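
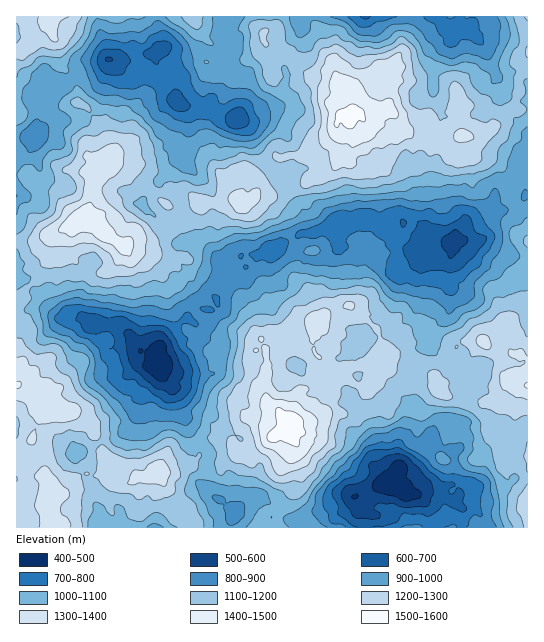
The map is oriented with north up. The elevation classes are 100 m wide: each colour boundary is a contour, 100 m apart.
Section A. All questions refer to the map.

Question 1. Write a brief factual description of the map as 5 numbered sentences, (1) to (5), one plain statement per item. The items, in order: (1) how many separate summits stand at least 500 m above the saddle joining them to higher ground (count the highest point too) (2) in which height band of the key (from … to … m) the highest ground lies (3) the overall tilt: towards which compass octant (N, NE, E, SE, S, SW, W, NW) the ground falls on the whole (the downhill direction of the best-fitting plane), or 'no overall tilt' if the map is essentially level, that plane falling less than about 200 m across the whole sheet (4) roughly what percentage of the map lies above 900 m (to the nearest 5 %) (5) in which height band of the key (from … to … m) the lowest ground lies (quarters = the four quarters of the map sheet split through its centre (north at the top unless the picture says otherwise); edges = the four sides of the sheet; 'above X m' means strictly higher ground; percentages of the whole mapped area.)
(1) 1 summit rises at least 500 m above its surroundings.
(2) The highest ground lies in the 1500–1600 m band.
(3) No overall tilt - high and low ground are spread across the sheet.
(4) About 75 % of the map lies above 900 m.
(5) Between 400 and 500 m: that is the band holding the lowest ground.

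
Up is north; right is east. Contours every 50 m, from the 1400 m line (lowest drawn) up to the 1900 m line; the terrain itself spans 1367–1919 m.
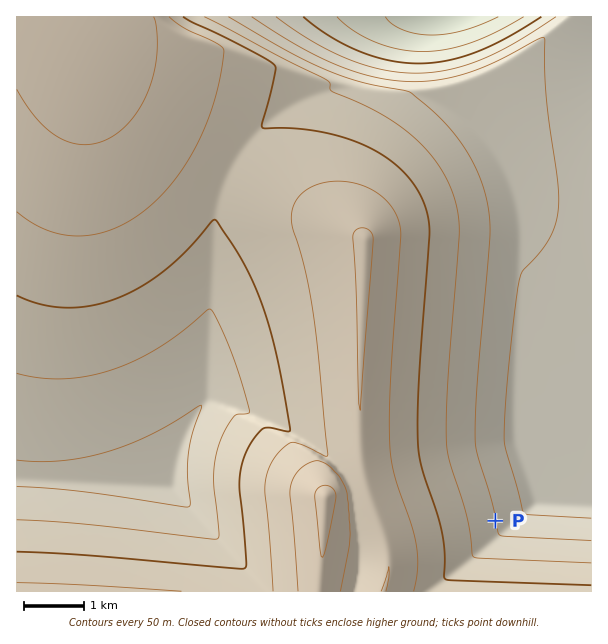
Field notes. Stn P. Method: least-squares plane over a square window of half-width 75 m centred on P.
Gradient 6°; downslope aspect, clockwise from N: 80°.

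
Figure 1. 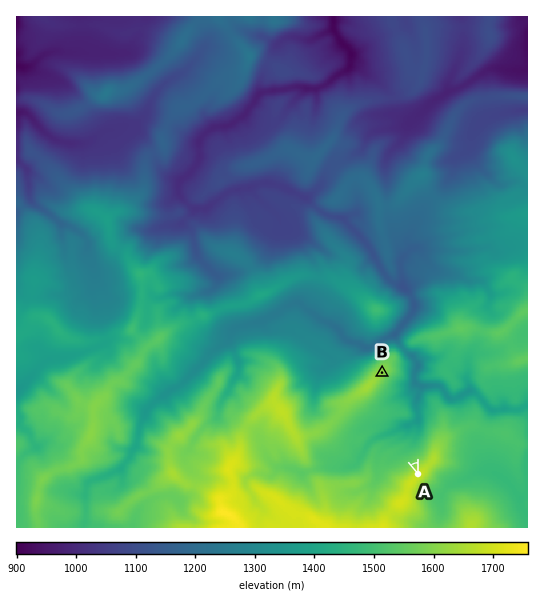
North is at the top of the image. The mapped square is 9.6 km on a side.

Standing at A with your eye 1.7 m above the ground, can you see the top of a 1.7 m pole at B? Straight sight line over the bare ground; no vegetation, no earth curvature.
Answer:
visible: true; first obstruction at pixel None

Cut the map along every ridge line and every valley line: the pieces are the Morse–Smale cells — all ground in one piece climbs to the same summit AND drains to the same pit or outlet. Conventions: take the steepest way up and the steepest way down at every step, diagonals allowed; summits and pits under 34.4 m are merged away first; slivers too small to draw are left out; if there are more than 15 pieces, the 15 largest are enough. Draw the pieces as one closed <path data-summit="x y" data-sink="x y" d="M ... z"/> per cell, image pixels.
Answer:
<path data-summit="223 513" data-sink="17 22" d="M229 339l-15 10-32 35-15 8-22 19-6 20-2 12-14 24-17 9-11 3-8 6-2 43 353 0 3-13 0-20 4-6 9-6 29-12 10 1 13 8 15 18 2 9 5 6-1-108-6 4-16-1-12 3-22-20-16 8-5 0-5-7-9 9 0 4 7 10 0 14 0-6-4-3-13-5-7 0-2 6-43 18-20 26-32 2-21 6-6-4-21-4-7-8-8-22-22-15-6-9-10-6 0-4 18-30 0-9z"/><path data-summit="223 513" data-sink="17 22" d="M133 16l-117 1 0 82 19 1 23 13 10 1-3 29-10 20-1 10-28-28-10 1 0 141 10 9 40-1 23-15 5-9 1 8-3 11 8 24 3 16 4 9 8-2 7 3 8 0 6-5-4-6 9-23 2-25-2-6-9-9-5-12-15-11-4-25 9-6 9-1 15-17 3-5 1-28 8-8-6-12-16-14-9 0-4 2-16 3-21-31-12-14-24-14-20-6 6-2 12-10 11-4 72 2 5-4 8-16-2-11z"/><path data-summit="223 513" data-sink="351 54" d="M153 153l-8 8-1 28-3 5-15 17-9 1-9 6 4 25 15 11 5 12 9 9 2 6-2 25-9 23 5 6 10-14 1-18 6-6 9 0 10-4 18 3 1 17 5 6 29-12 19-3 49-27 9-2 16 2-3-14-16-24-9-8-6-2-4-3-4-11-27-27-17 3-6-14-12-12-14-6-2-3-2 7-8 12-8 5-8-1-13-10z"/><path data-summit="91 434" data-sink="17 22" d="M195 320l-18 5-30 22-10-12-7 5-19-3 9 6 5 7 4 11 6 4-16 16-5 2-6 6-1 5-11 9-2 5-13-5-4 12-10 1-21-11-11 6-8 0-7 4 0 4-4 6 1 103 67-1 3-42 8-6 11-3 17-9 14-24 2-12 6-20 22-19 15-8 30-33 13-8 6-8-1-2-9 4-10-1-6-3z"/><path data-summit="519 361" data-sink="17 22" d="M527 241l-10 2-19 9-11-5-20 4-41 0-13-3-12 11-1 6 3 21 8 8 4 9-2 8-18 23 8 15 10-8 10-4 15-1 21-8 4 3-2 11-16 27 8 12 0 5-8 7 5 6 5 0 16-8 22 20 12-3 16 1 7-4z"/><path data-summit="281 410" data-sink="17 22" d="M277 313l-15 8-24 6-7 6-2 9 10 20 0 9-18 30 0 4 10 6 6 9 22 15 8 22 10 10 8 0 20 6 17-6 32-2 13-19 7-7 9-4-6-7-23 3-21-18-14-1-4-3-2-10 6-24 13-17-18-11-12-12-16-6-5-4z"/><path data-summit="315 158" data-sink="351 54" d="M351 65l-24 19-11 6 1 12-1 7-3 3-14-1-5-11-13 18-8 6-14-3-13-8-16 12-13 2-12 6-6 9 1 16 15 7 12 12 6 14 36-8 10 2 23 12 5 0 13-11 8-17 8-6-1-9-10-7 8-9 8-21 17-13 20-5 14-1-10-14-23-16z"/><path data-summit="106 93" data-sink="17 22" d="M59 51l-13 2-15 12-6 2 20 6 24 14 12 14 21 31 16-3 4-2 9 0 16 14 7 12 10-6-1-13 10-20 6-6 8-1 5-4-17-24-6 1-4 4-16-21-12-10-51 0z"/><path data-summit="223 513" data-sink="527 110" d="M521 96l-20 0-16 3 6 18-9 4-9 10-4 16-14 12-3 15-19 23 16 14 6 2 26-1 6 5 26 0 15-3 0-116z"/><path data-summit="250 57" data-sink="17 22" d="M234 16l-100 0 3 6 2 11-12 20 15 3 23 28 4-4 6-1 18 25 28-24 8-3 10 2 6-9 4-15-30-37 10 1z"/><path data-summit="377 310" data-sink="351 54" d="M269 183l-15 2-3 4 26 26 4 11 4 3 6 2 9 8 16 24 3 14 11 0 8 4 35 27 5 1 13-28-11-14-13-24-24-24-14-3-15-9-7-8-28-14z"/><path data-summit="250 57" data-sink="351 54" d="M333 16l-59 0-1 4-12 0-11-4-29 3 12 19 14 13 2 7-4 12-6 9-10-2-8 3-28 25 20 23 17-3 17-12 14-20 0-14 16-34 12-8 22 3 20-9 2-2z"/><path data-summit="223 513" data-sink="351 54" d="M333 29l-22 11-22-3-8 4-6 8-12 26-3 8 1 10-12 14-2 7 12 7 14 3 8-6 13-18 5 11 14 1 3-3 1-7-1-12 30-19 5-6 0-14-12-12z"/><path data-summit="423 71" data-sink="351 54" d="M422 16l-88 0-1 14 6 9 12 12 0 14 24 14 18 18 2 0 18-6 6-6 4-10 4-17 0-20z"/><path data-summit="367 387" data-sink="17 22" d="M394 335l-24 13-21-7-6-4-13 8-6 8 8 6-13 16-6 24 2 10 4 3 14 1 21 18 23-3 5 7 8-2 27-12 2-2-1-4-5 1-7-3-31-2-8-8-4-6 0-6 26-30 14-11z"/>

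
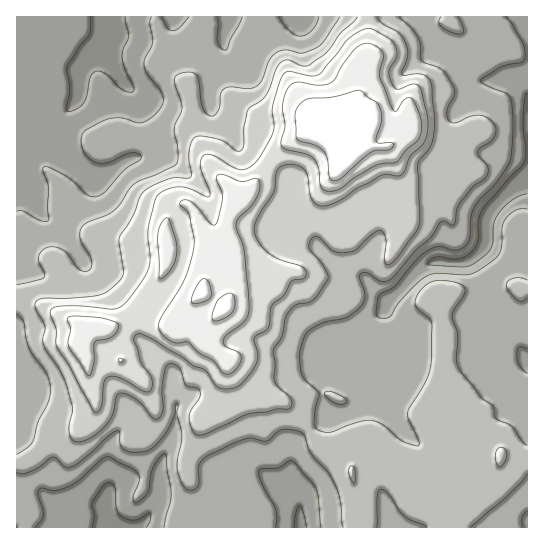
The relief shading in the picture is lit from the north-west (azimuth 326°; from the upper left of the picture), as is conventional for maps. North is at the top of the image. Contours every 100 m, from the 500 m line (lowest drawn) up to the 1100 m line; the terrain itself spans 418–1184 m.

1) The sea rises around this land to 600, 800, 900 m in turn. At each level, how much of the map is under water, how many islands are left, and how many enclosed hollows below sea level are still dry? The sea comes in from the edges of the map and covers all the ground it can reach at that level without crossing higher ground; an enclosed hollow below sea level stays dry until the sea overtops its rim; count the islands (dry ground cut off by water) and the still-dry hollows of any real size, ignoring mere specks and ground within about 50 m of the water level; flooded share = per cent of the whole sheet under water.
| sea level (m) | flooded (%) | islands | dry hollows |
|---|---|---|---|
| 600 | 16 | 0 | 0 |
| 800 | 69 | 0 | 0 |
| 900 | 82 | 1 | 0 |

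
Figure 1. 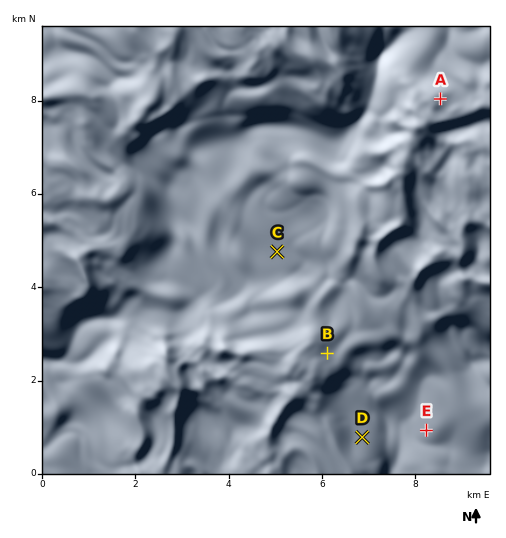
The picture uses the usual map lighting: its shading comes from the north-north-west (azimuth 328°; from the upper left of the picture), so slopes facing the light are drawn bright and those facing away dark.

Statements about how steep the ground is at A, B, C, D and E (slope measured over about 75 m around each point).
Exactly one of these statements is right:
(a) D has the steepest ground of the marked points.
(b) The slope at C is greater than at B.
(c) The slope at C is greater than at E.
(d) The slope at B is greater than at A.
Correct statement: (d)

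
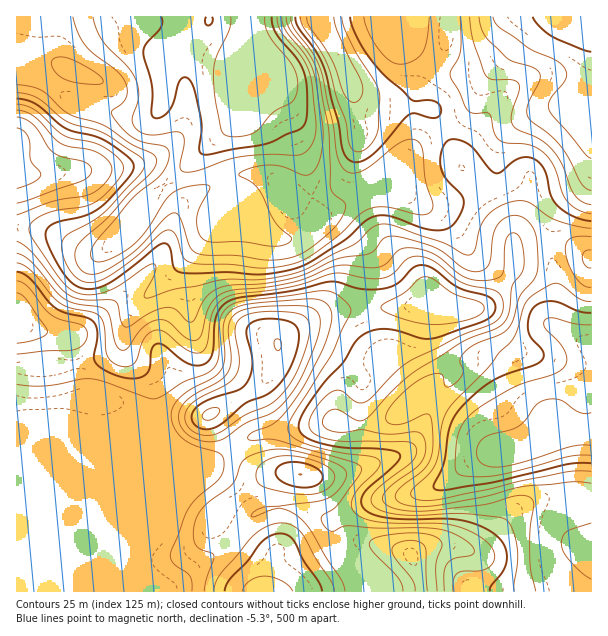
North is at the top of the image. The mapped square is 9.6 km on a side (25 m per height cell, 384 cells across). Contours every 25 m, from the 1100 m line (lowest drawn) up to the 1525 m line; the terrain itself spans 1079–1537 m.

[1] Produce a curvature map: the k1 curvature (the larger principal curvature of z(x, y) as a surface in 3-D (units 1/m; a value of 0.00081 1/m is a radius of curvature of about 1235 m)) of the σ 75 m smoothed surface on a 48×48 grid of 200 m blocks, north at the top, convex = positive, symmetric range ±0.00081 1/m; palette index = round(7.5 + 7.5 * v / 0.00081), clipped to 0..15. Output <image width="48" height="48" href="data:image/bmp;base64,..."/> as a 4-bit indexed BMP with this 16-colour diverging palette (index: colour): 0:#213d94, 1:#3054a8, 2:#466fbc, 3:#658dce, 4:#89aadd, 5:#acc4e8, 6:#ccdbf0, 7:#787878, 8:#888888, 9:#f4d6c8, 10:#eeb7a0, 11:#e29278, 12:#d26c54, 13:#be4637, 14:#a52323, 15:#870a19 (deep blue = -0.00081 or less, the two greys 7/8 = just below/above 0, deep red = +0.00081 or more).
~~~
<image width="48" height="48" href="data:image/bmp;base64,Qk32BAAAAAAAAHYAAAAoAAAAMAAAADAAAAABAAQAAAAAAIAEAAATCwAAEwsAABAAAAAAAAAAlD0hAKhUMAC8b0YAzo1lAN2qiQDoxKwA8NvMAHh4eACIiIgAyNb0AKC37gB4kuIAVGzSADdGvgAjI6UAGQqHAIiIiHeId3doqqqqmaq6h3We2GaJiIiIiIiIh3iIiId4mZmYiamIh3e+yGeamYeIh4iIiIiImZmIiIqpmqh3iJrNqIm8uYd3d3iIiIiIiZqpiHm6q5eIm93cy83cqYd3d4d4iIiHd4mrqImsuoiKzv///+yqqYd3d4iHiIh3d3ibuYiauod7zMzM3sqZmod3eHd3eIiHd3iay4eJmYebqYh3iruqu5h3eIeIiIiId4iZrLl3iImqh3dmZ4mr3cuZiIiHh4iIh4iIiruqqry5h3d3d4iJve7cu4iHiHiId4iHeJq9///+3KiImIiHeKvMy4iIeIeHh4h2aJrO//////7LuYd3d3iJmYiIh4iHd4iHmqqry6mqvf/+uYd2d3eImXiHeIh3eImruoeKqXZniIreyHd3eId4iXiHeIiIeIvuyXaKqGVniXaN2WZ4iId3iIiHeIiIiK3//aeKqGVoqnV523Z4mYh3iaqqqqu6maze/+yqmHZou4d4rJd4iHd4iaqqqrvLqYmpzu3MqIiJq6h3i8h3iHd3iYd4iaqZmImXe7vNuYiJmruHeMyYd3eIiHd3iahnmaqWabqs2oiJmKu4eJu6mZmqmId3iqhnm8uXabqb24iIh3m7mIiImru6mJmZq7l4rcl3isqay5iHd3eKuYd3iaqYd7zd7cmIrbdnm8u7vLmHd3d4q6h5q5d4h7vM3ut3nMhove7tzcuZmZmZm93d23Voibu6qt6nibmJz+7t3dy6u8zLq9//2WVnmsuph57peJmazcqrvN26q7u7vO7u64eIm9uXZWnvqImqu6h3is3KmYiazbiL3KqZm9qHVFeu+5mZmYdnZpzah3ec23VovKqYnMqIZWd5/7mHeId3ZmnLl2e9yXZnrKiIrMqIh3Z2n/l2eIh3ZmirqHrLqod3raiJvKmImYd3fPt2eIh3d3eJqry4iZiJvKmby5h3ipiHef13d4iImYd3m8uHeIiJvKmruZh3iqmHeM2Hd3eIqYd4mqmHd3iJqqiahpmIibqHeKy4h3d4uZiJmZh4h4iIiZmZdbu6qryoeJm7mHeKuZmZiId4iImYeJqpZqq8u7zcuZmLypm8uZmrqHd4mZqYeJu5d4mru83v/ah4rMzLmIi9yYd3iaqYmayph5qqq8zM3tl3iJmZh4iu6odnmqmImruph6u6qqqHecyYiHeIh3id7KmImpiIiaqYh8y6iJmGVou4h3Z4h3ee26qYmpiZiIiIh8uXZ4mYZnm5h3eIh3i+yYmZmpeKmHd3d7uXZ4mqh3mpd3eId4nfyYiZqYeKuXZnd6qYd4rLmHmpd3eId3nvyqmYmZd4u5d3iIiJm8zKmImpd3eHdmn/ypmYiIeIm8qZmHeKu7qZiIiZd3d3ZVv/uYeJmIiIiKu6mYmZqZiIh3iZh3d3dW7/l3Z4mqmYiIiZiJmImXeId3eKmHeIh7/8d3d3m7qYiHd4h4d5mHeIiIiKqYiau//4d3d3i8mHeId3d3d5mHeImZiJupmt///GZ3d3i8l2Z3d3dw=="/>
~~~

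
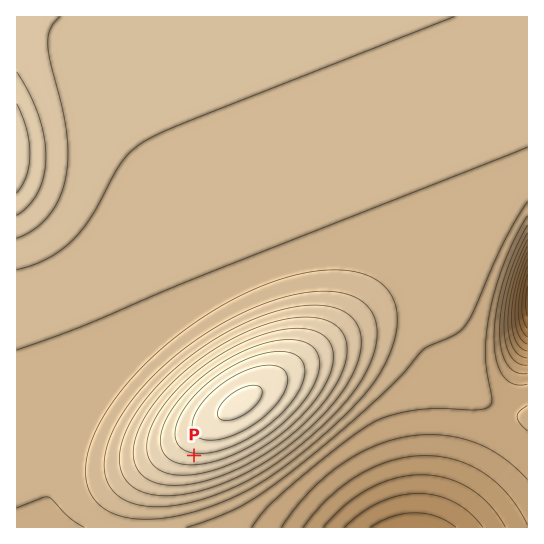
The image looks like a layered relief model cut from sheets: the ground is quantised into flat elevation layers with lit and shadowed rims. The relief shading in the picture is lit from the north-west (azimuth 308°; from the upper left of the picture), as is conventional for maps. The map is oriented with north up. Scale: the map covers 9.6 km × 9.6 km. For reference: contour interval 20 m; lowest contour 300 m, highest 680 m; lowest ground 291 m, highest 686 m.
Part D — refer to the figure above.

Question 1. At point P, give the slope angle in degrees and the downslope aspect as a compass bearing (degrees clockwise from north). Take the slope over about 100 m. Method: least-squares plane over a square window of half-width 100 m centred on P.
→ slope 5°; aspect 185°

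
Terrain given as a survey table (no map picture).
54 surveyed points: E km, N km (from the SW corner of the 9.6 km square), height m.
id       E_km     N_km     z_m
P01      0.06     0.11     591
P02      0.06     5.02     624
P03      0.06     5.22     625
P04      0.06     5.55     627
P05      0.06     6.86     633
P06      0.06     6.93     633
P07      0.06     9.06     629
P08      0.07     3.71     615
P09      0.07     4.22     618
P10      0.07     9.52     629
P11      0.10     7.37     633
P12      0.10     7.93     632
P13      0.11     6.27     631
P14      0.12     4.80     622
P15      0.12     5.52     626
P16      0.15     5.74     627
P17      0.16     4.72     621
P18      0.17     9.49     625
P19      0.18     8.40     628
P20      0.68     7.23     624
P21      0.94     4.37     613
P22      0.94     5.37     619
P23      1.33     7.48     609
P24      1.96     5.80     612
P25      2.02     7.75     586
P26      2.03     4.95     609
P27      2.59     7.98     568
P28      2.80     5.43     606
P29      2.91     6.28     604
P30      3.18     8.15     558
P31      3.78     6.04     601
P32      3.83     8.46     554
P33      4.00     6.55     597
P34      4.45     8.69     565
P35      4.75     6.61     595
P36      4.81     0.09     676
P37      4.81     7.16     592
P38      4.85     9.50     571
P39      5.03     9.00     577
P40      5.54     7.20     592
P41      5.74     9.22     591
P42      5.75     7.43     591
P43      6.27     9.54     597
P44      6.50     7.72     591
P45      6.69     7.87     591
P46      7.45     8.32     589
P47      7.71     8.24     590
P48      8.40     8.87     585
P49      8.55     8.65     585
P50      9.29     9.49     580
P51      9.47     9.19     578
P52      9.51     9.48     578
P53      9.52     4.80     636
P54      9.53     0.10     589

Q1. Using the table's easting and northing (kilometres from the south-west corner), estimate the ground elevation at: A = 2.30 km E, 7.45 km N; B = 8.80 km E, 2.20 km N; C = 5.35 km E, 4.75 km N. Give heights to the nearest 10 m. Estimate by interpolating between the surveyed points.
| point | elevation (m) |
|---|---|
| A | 590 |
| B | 650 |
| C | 610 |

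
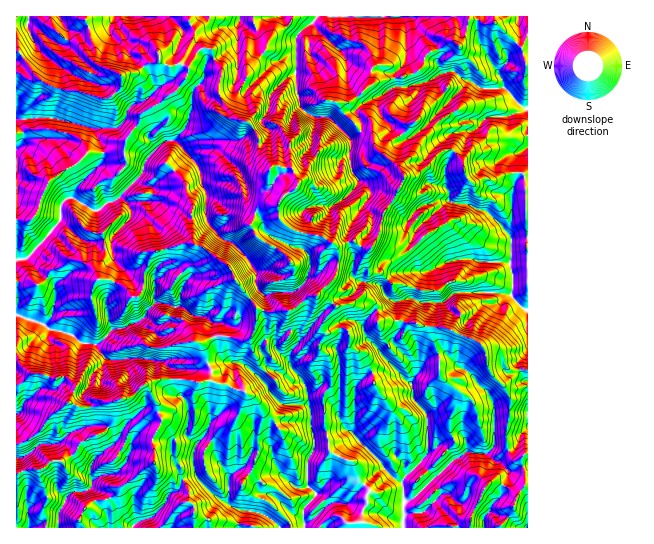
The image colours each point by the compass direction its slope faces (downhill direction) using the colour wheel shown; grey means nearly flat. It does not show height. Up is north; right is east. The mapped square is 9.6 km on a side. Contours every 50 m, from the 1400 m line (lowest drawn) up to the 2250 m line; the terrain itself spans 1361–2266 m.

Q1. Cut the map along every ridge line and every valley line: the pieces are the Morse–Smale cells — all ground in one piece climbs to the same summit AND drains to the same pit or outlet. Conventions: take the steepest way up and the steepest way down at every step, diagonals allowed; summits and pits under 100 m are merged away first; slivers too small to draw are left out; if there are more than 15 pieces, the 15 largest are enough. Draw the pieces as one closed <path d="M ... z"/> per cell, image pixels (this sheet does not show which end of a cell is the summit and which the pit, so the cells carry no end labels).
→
<path d="M214 59l-9 6-1 13-12 15-4 29-3 7-10 11-10 1-8 7-15-16-7-4-7 9-5 14-16 2-17-1-13 12-29 18-13 35-8 4-11 0 1 60 24 3 4-3 8-12 9-2 9-7 8 0 11 5 9 14 12 1 14 7 6 9 10 0 21 19 19 4 10 12 2 10 9 2 13-6-3-14-6-6-12-1-12-9-27-4-2-8 2-14 12-10 23-10 5-4 5-19 10-13 13 15 11 4 15 17 7 10 0 15 9 11-1 13 3 2 23-1 19-14 8-1 16-17 6-16 0-10-3-7-14-10-28-5-15-13-2-11 4-9 16-12-2-12-4-6-9 0-4-3-7 3-12-18 0-12-6-11-6-6-13-2-3-4-12-21 2-25z"/><path d="M354 241l-18 5 3 7-3 21-3 5-16 15 9 3 10 9-15 19 3 10-5 11 9 9 3 8 1 19-8 12 1 33 4 24 24 10 7 20 9 9-8 31-2 2-10 0-1 4 122 1 1-11 12-26 8-10 6 0 10 6 10 8 8-10 3 0 0-31-13 6-4-5-4-10 4-47-7-12 15 2 8-3 1-15-19-1-10-13-13-1-7-12-32-15-22-1-24-7-23 1-2-15-16-9 4-6 0-9 4-8-3-19 4-6z"/><path d="M469 16l-216 1 3 12 11 12 0 8-19 20-1 9-10 16-5 19 5 6 10 2 6 6 6 11 0 12 12 18 4-3 7 3 9 0 4 6 2 12-16 12-4 9 2 11 3 5 12 8 28 5 15 9 13-4 4 0 11 7 5 0 3-3 7-14 4-20 9-10 11-22 0-4-9-11-19-15-3-12-6-5-6-1-18-20-4-8 12-2 16-14 12-7 23-3 12-4 9-7 2-9 6-6 4 0 16-10 8 4 8-14z"/><path d="M319 295l-10 2-19 14-26 0 1 23 10 8-6-2-6 1-3 9 5 9 0 6 7 5-11 9-18-15-8-1 0 19-7 12-3 13-8 10-6 4-4 12-12 14-2 19 3 9-13 6 5 8 0 12 5 4 2 9 3 3 9 2 4 9 136 0 2-5 10 0 2-2 8-31-9-9-7-20-24-10-4-24-1-33 8-12-1-19-3-8-9-9 5-11-3-10 15-19-6-6z"/><path d="M451 149l-10 3-14 15-10 8-13 2-11 24-9 10-7 27-12 17 3 19-4 8 0 9-4 6 16 9 2 15 23-1 24 7 22 1 32 15 7 12 13 1 10 13 18 0 1-168-3-7-1-20-9-2-12 3-9 5-12-1-11 4-7-10-1-12z"/><path d="M494 16l-24 0-6 23-5 6-8-4-16 10-4 0-6 6-2 9-9 7-12 4-23 3-12 7-16 14-12 2 4 8 18 20 6 1 6 5 3 12 19 15 10 12 12-1 10-8 14-15 10-3 12 12 1 12 7 10 11-4 12 1 9-5 12-3 8 1 4 27 1-135-3-3-4-15-26-25z"/><path d="M79 260l-8 0-9 7-9 2-8 12-4 3-25-2 1 81 13 10 15 2 8 4 9-2 1-10-4-20-11-9 1-8 2-1 18 4 12 10 14 1 6 10 8 6 37-1 17 2 4 6 12 2 22 0 7-4-5-20-10-4-2-10-10-12-19-4-21-19-10 0-6-9-14-7-12-1-9-14z"/><path d="M19 72l-3 1 0 146 11 2 8-4 6-20 10-18 26-15 13-12 17 1 16-2 2-9 10-15-5-4-7-2-6 7-28 0-10-4-26-5-1-13-4 1 0-8 4-2 3-10-17-8-9 0z"/><path d="M210 225l-10 13-5 19-5 4-23 10-12 10-2 17 2 5 27 4 12 9 12 1 6 6 2 13 13 0 20 4 5-3 4-11 0-17 7 2 2-4 0-10-9-11 0-15-7-10-15-17-11-4z"/><path d="M51 329l-2 1-1 8 11 9 4 30 6 2 7 7-7 16 9 5 15 0 8-4 9 0 20-6 15-13 12-4 20-1 24 4 10-5 1-7-3-6-8 4-22 0-12-2-4-6-17-2-37 1-8-6-6-10-14-1-12-10z"/><path d="M159 60l-14 5-11 8-11 2-3 14-14 10-27-8-24-3-3 9-4 2 0 8 4-1 0 12 37 10 28 0 6-7 4 0 8 7 7-15 35-22 10-14 1-10-2-2-19 0z"/><path d="M107 428l-5 5-20 8-11 15-9 5-12 0-4 6-7 3 8 25 0 6-4 8 4 10-1 9 37 0-3-10 4-8 10-9 14-3-3-5-14-5 1-6 7-6 18-3 10-11 4-12-12-7-5 1 1-7z"/><path d="M230 361l-12 0-8 3-1 3 3 4-1 7-5 3-8 2-7-3-28-1-19 6 5 4 8 14 2 11 2 4-1 7 9 5 7 12 0 17 4 7 0 9 3 5 13-5-3-9 2-19 12-14 4-12 6-4 8-10 3-13 7-12 0-19z"/><path d="M169 16l-54 0-5 7-20 4 1 12 5 14-1 9 27 14 12-3 11-8 14-5 8 5 12-1 5-5 9-18 2-11-4-5-9 4z"/><path d="M163 425l-4 2-7 14 3 9-2 13-31 22-6 9-8 5 1 7-2 9 3 13 23 0 4-5 13-4 15-16 3-6 11-7 4-11-3-4 0-9-4-7 0-17-7-12z"/>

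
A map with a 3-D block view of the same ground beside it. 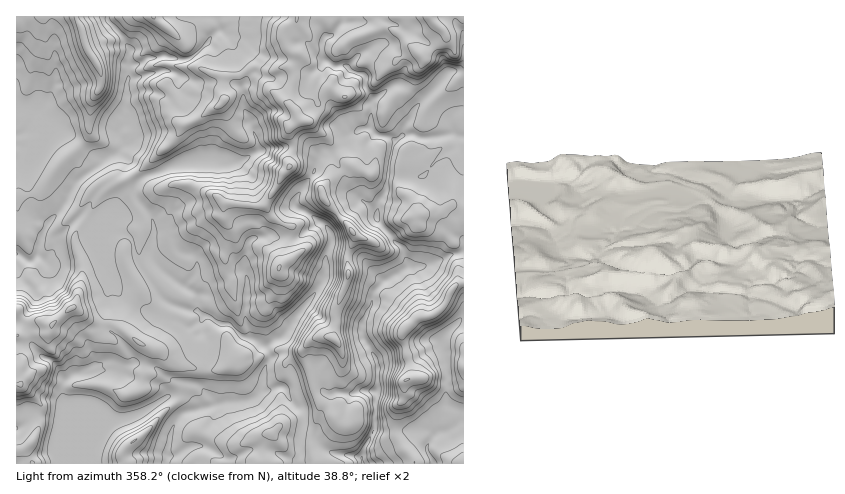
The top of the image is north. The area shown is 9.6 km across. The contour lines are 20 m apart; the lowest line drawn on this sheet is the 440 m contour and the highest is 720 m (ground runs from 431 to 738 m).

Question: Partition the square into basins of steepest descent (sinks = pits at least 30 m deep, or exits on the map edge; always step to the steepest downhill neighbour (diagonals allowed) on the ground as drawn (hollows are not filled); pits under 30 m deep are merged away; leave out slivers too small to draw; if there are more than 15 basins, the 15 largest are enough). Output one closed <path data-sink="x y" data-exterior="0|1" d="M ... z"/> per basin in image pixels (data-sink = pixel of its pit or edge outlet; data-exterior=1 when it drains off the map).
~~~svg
<path data-sink="167 456" data-exterior="0" d="M463 16l-309 1 32 28 9 0 9 9-1 16 21 7 0 24-4 5-21 13-16 5-4 9-13 15-23 21-17 11 3 15 14 22 1 8-3 6-1 10-3 3-10 2-4 6 3 12 11 22 0 6-13 28-1 9-11-5-17-1-20-15-7 2-16 15-13-5-14 2-9-9 1 151 297 0-2-29 5-11 3-20-6-14-4-21-7-15 0-5 8-9 7-3 15 0 4-30 11-31-1-19 7-18 0-6 3 3 15 5 21 13 10 10 6 10 12 33 0 9-14 10-5 8 10 44 13 0 12-5 27-5z"/><path data-sink="17 255" data-exterior="1" d="M153 16l-33 0-18 15-15 5-5-1-6-19-60 1 0 295 9 10 14-2 13 5 16-15 7-2 20 15 17 1 11 5 1-9 13-28 0-6-11-22-3-12 4-6 10-2 3-3 1-10 3-6-1-8-14-22-3-15 17-11 23-21 13-15 4-9 16-5 21-13 4-5 0-24-21-7 1-16-9-9-9 0z"/><path data-sink="363 463" data-exterior="1" d="M355 234l-8 23 0 24-10 26-4 30-15 0-7 3-8 9 0 5 7 15 4 21 6 14-3 20-5 11 3 28 99 1 0-4-12-13-7-13 0-14 3-14 6-10 0-14 8-4-10-44 5-8 14-10-1-14-17-38-13-12-18-11z"/><path data-sink="433 463" data-exterior="1" d="M463 368l-26 5-12 5-16 1-5 3 0 14-6 10-3 28 21 30 48-1z"/>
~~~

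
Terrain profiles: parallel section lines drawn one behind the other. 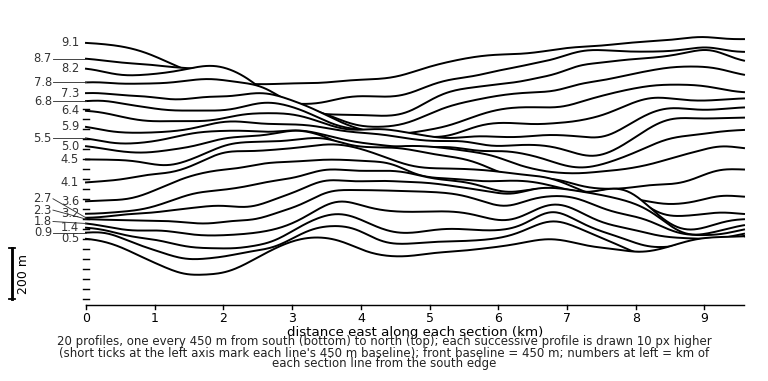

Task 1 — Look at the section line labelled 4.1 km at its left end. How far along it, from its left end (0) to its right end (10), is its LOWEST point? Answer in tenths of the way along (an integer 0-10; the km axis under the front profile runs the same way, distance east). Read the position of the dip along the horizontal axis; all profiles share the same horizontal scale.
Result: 9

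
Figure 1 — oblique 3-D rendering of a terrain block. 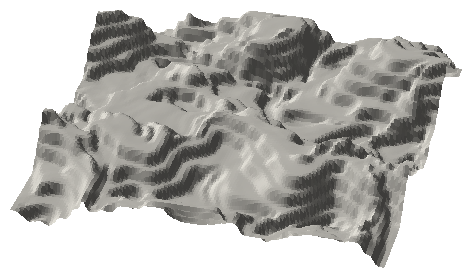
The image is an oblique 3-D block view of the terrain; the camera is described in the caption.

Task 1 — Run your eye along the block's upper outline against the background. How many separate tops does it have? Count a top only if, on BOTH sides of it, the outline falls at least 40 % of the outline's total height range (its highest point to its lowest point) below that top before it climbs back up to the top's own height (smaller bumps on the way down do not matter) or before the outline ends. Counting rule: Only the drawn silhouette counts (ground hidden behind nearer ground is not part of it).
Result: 0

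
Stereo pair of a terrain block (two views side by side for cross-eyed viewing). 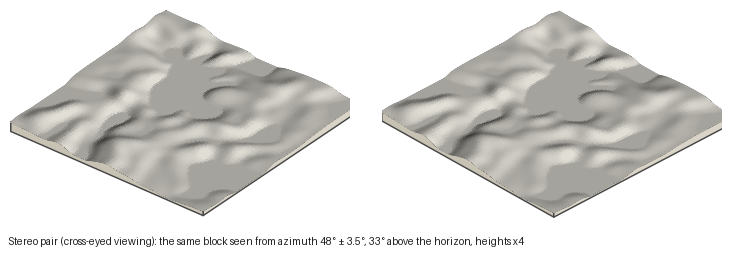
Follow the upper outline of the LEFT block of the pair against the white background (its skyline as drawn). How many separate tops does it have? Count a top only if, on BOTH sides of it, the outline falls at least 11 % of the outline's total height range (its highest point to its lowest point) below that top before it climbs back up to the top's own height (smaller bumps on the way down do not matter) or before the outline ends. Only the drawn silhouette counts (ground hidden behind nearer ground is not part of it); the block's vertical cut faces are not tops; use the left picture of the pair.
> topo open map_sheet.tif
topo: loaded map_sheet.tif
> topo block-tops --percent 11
1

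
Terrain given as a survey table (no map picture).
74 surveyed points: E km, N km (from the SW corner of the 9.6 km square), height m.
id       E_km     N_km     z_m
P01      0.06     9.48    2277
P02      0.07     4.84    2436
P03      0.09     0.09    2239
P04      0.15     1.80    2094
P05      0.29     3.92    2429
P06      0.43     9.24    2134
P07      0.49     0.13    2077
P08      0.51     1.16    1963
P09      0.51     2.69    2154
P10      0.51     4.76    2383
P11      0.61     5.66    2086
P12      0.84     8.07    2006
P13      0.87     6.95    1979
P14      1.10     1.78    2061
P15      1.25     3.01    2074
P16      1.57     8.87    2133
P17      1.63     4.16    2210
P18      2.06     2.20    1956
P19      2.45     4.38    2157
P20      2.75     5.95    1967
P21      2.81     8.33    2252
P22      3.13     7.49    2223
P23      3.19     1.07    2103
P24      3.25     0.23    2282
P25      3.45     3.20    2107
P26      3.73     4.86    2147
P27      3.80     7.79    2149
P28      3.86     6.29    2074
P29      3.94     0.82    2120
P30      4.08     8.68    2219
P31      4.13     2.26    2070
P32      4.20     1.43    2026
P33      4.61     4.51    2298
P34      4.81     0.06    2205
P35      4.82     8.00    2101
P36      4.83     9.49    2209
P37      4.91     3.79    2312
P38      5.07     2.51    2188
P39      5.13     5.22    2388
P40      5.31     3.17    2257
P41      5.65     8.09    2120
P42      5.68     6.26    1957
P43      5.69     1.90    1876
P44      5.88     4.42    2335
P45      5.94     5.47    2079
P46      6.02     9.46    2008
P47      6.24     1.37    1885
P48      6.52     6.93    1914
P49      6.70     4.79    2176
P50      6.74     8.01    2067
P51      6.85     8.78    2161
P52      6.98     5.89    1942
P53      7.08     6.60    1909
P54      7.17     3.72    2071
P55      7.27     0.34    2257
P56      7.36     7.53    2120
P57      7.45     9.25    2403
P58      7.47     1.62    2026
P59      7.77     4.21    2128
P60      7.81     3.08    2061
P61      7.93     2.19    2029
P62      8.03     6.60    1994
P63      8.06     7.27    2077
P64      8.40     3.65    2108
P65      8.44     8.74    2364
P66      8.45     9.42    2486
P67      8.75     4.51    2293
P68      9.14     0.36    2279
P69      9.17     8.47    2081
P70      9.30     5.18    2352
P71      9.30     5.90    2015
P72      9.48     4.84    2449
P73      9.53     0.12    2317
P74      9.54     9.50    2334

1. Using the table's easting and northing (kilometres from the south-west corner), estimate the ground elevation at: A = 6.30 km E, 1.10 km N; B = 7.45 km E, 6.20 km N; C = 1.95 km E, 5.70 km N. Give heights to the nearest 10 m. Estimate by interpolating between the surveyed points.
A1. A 1950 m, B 2010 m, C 2000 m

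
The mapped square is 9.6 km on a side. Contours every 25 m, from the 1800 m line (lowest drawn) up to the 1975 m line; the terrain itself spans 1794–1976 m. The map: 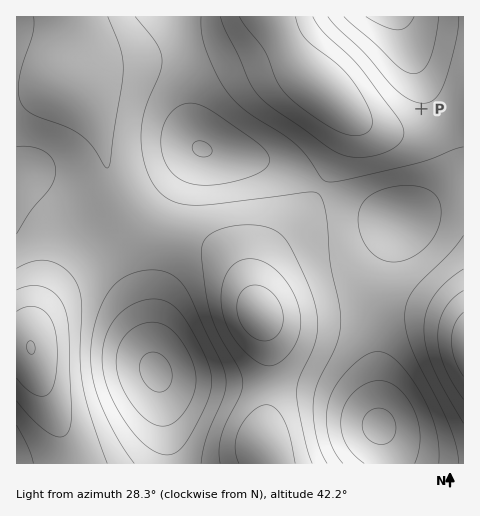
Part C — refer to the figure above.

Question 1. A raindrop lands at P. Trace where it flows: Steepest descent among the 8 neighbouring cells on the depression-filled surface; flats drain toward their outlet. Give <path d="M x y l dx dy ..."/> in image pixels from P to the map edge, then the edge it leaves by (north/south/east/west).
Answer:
<path d="M421 109l0-29-12-39-10-20-1-4"/>
exit: north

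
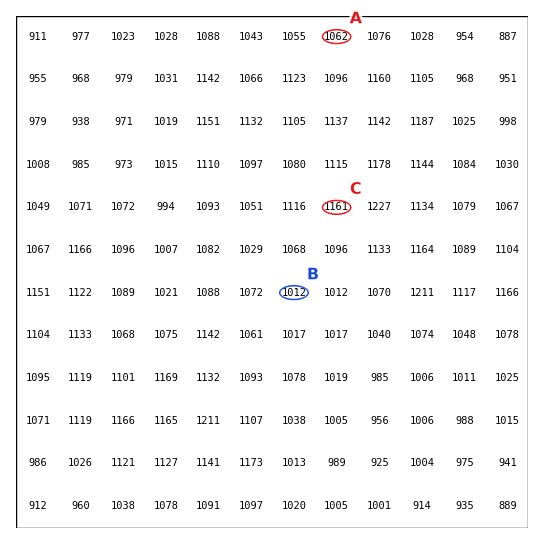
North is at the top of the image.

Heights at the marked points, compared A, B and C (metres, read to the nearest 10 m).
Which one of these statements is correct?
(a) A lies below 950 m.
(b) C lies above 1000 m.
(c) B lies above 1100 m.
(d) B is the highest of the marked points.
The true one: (b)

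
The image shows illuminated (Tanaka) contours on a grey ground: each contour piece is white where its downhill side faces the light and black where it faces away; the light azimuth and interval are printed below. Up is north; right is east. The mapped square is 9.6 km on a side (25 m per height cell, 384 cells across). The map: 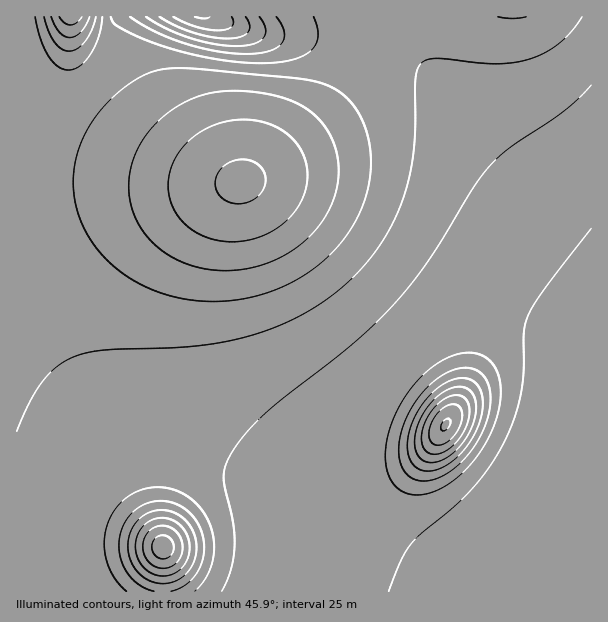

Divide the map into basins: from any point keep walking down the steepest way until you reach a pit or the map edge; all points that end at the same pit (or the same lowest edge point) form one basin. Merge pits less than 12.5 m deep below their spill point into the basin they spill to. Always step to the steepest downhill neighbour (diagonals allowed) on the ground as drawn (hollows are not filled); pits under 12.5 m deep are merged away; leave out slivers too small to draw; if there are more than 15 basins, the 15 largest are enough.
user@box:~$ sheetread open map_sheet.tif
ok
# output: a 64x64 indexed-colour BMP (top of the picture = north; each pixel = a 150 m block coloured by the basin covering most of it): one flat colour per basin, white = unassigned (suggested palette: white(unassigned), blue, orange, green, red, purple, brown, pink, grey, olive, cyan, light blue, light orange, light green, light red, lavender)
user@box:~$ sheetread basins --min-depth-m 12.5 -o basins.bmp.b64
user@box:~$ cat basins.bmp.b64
<image width="64" height="64" href="data:image/bmp;base64,Qk12CAAAAAAAAHYAAAAoAAAAQAAAAEAAAAABAAQAAAAAAAAIAAATCwAAEwsAABAAAAAAAAAA////ALR3HwAOf/8ALKAsACgn1gC9Z5QAS1aMAMJ34wB/f38AIr28AM++FwDox64AeLv/AIrfmACWmP8A1bDFABERERERERERERERERERERERERERERERERERERERERERERERERERERERERERERERERERERERERERERERERERERERERERERERERERERERERERERERERERERERERERERERERERERERERERERERERERERERERERERERERERERERERERERERERERERERERERERERERERERERERERERERERERERERERERERERERERERERERERERERERERERERERERERERERERERERERERERERERERERERERERERERERERERERERERERERERERERERERERERERERERERERERERERERERERERERERERERERERERERERERERERERERERERERERERERERERERERERERERERERERERERERERERERERERERERERERERERERERERERERERERERERERERERERERERERERERERERERERERERERERERERERERERERERERERERERERERERERERERERERERERERERERERERERERERERERERERERERERERERERERERERERERERERERERERERERERERERERERERERERERERERERERERERERERERERERERERERERERERERERERERERERERERERERERERERERERERERERERERERERERERERERERERERERERERERERERERERERERERERERERERERERERERERERERERERERERERERERERERERERERERERERERERERERERERERERERERERERERERERERERERERERERERERERERERERERERERERERERERERERERERERERERERERERERERERERERERERERERERERERERERERERERERERERERERERERERERERERERERERERERERERERERERERERERERERERERERERERERERERERERERERERERERERERERERERERERERERERERERERERERERERERERERERERERERERERERERERERERERERERERERERERERERERERERERERERERERERERERERERERERERERERERERERERERERERERERERERERERERERERERERERERERERERERERERERERERERERERERERERERERERERERERERERERERERERERERERERERERERERERERERERERERERERERERERERERERERERERERERERERERERERERERERERERERERERERERERERERERERERERERERERERERERERERERERERERERERERERERERERERERERERERERERERERERERERERERERERERERERERERERERERERERERERERERERERERERERERERERERERERERERERERERERERERERERERERERERERERERERERERERERERERERERERERERERERERERERERERERERERERERERERERERERERERERERERERERERERERERERERERERERERERERERERERERERERERERERERERERERERERERERERERERERERERERERERERERERERERERERERERERERERERERERERERERERERERERERERERERERERERERERERERERERERERERERERERERERERERERERERERERERERERERERERERERERERERERERERERERERERERERERERERERERERERERERERERERERERERERERERERERERERERERERERERERERERERERERERERERERERERERERERERERERERERERERERERERERERERERERERERERERERERERERERERERERERERERERERERERERERERERERERERERERERERERERERERERERERERERERERERERERERERERERERERERERERERERERERERERERERERERERERERERERESIiIiIiIhEREREREREREREREREREREREREREREREiIiIiIiIiIiIhERERERERERERERERERERERERERIiIiIiIiIiIiIiIiIRERERERERERERERERERERERIiIiIiIiIiIiIiIiIiIiEREREREREREREREREREREREiIiIiIiIiIiIiIiIiIiIhERERERERERERERERERERESIiIiIiIiIiIiIiIiIiIiIRERERERERERERERERERERIiIiIiIiIiIiIiIiIiIiIiEREREREREREREREREREREiIiIiIiIiIiIiIiIiIiIiIhERERERERERERERERERESIiIiIiIiIiIiIiIiIiIiIiERERERERERERERERERERIiIiIiIiIiIiIiIiIiIiIiIhEREREREREREREREREREiIiIiIiIiIiIiIiIiIiIiIiIRERERERERERERERERESIiIiIiIiIiIiIiIiIiIiIiIhERERERERERERERERERIiIiIiIiIiIiIiIiIiIiIiIiEREREREREREREREREREiIiIiIiIiIiIiIiIiIiIiIiIRERERERERERERERERESIiIiIiIiIiIiIiIiIiIiIiIhERERERERERERERERERIiIiIiIiIiIiIiIiIiIiIiIiEREREREREREREREREREiIiIiIiIiIiIiIiIiIiIiIiIRERERERERERERERERESIiIiIiIiIiIiIiIiIiIiIiIhERERERERERERERERER"/>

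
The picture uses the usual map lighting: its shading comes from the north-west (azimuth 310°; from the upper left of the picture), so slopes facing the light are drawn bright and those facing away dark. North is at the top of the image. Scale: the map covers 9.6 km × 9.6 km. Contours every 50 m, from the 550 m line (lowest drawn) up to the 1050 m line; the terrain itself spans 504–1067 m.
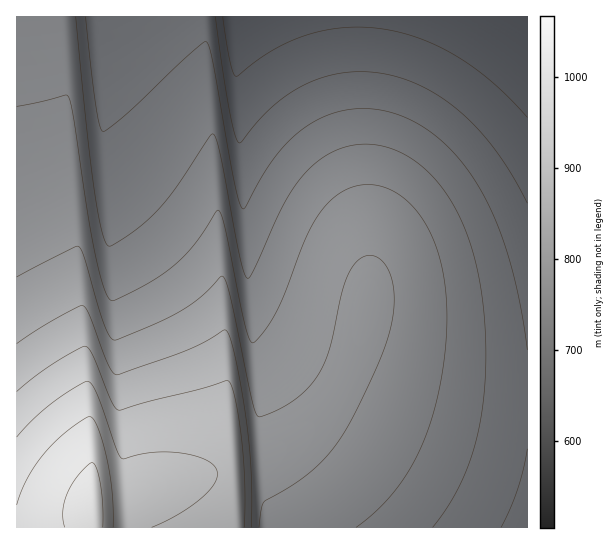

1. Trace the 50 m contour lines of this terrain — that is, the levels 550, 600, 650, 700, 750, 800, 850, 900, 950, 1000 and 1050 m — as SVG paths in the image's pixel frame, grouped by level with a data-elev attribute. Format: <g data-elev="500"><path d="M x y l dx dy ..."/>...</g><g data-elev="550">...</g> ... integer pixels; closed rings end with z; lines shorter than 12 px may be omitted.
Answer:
<g data-elev="550"><path d="M527 117l-33-34-36-26-37-18-19-6-20-4-20-2-19 1-18 2-19 5-33 15-18 12-17 14-3 0-5-14-7-45"/></g><g data-elev="600"><path d="M527 203l-14-26-15-23-16-20-16-17-19-15-20-13-20-9-20-6-21-2-20 0-20 4-19 7-17 10-17 13-34 37-4-7-5-22-15-97"/></g><g data-elev="650"><path d="M501 527l16-37 10-41"/><path d="M527 350l-6-39-7-36-10-32-11-28-12-25-14-21-17-20-17-15-26-16-26-8-27-1-27 6-22 13-22 19-17 23-23 39-4-6-4-16-21-119-7-25-2-1-9 7-66 62-27 21-2-3-4-18-11-94"/></g><g data-elev="700"><path d="M433 527l22-33 16-36 10-40 5-47-2-53-7-49-13-42-9-18-9-16-12-15-12-12-13-9-15-7-15-5-14-1-15 2-13 4-12 6-11 8-19 22-16 27-26 59-3 5-3 1-4-7-4-16-20-105-4-13-2-3-4 4-34 50-17 22-24 21-20 13-5 2-3-3-4-11-8-44-18-171"/></g><g data-elev="750"><path d="M356 527l17-13 13-13 13-16 11-16 10-19 8-20 12-47 7-52 0-25-2-23-4-21-6-19-8-17-10-15-19-17-11-6-10-3-11 0-11 1-10 4-10 7-12 11-10 16-10 21-26 65-12 21-12 12-3-3-4-11-21-103-4-13-3-3-24 35-21 21-32 21-26 13-5 0-7-14-9-36-20-130-5-23-4-2-48 11"/></g><g data-elev="800"><path d="M259 527l4-24 40-25 24-23 20-28 24-48 16-39 7-31 0-15-2-13-4-12-6-8-8-5-8 0-8 4-8 10-8 22-14 61-6 16-9 13-10 11-13 10-15 8-16 6-2-2-4-12-22-102-4-15-4-9-2 0-19 19-21 15-25 12-41 17-5-3-5-11-20-67-6-12-5 0-57 30"/></g><g data-elev="850"><path d="M251 527l0-53-4-49-12-67-5-21-4-7-3 0-17 11-20 10-69 24-4-3-4-6-19-50-7-10-4 0-24 13-38 25"/></g><g data-elev="900"><path d="M244 527l1-41-3-43-7-44-4-14-2-4-3 0-25 8-83 21-7-9-20-49-4-5-2-1-35 20-33 26"/></g><g data-elev="950"><path d="M152 527l31-16 24-18 7-8 3-8 0-7-4-5-15-8-25-5-24 1-27 6-5-9-20-57-6-9-4-3-16 9-21 15-17 15-16 17"/></g><g data-elev="1000"><path d="M113 527l-1-33-5-33-9-33-4-8-4-3-7 2-16 12-23 23-17 24-10 27"/></g><g data-elev="1050"><path d="M103 527l0-21-2-21-4-16-4-6-4 1-10 10-11 19-5 18 2 16"/></g>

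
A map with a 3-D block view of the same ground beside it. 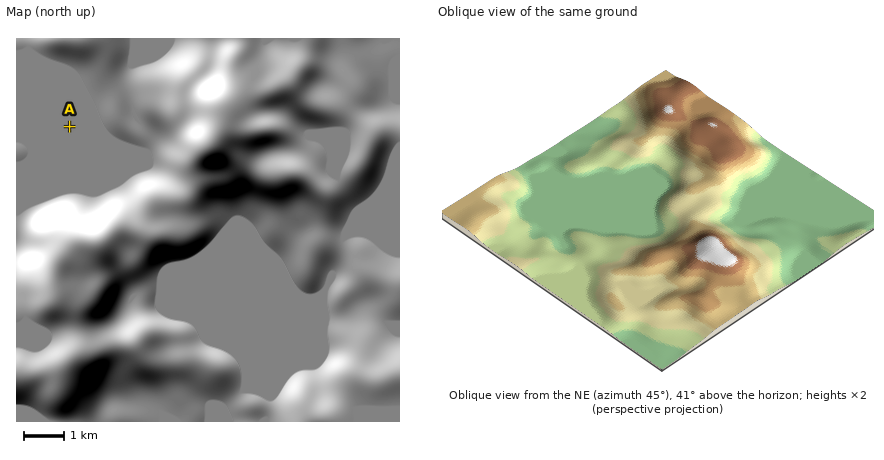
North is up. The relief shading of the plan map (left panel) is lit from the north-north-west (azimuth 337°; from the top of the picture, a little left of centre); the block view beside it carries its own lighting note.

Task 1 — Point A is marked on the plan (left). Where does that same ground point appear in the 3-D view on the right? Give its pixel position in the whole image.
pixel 804 205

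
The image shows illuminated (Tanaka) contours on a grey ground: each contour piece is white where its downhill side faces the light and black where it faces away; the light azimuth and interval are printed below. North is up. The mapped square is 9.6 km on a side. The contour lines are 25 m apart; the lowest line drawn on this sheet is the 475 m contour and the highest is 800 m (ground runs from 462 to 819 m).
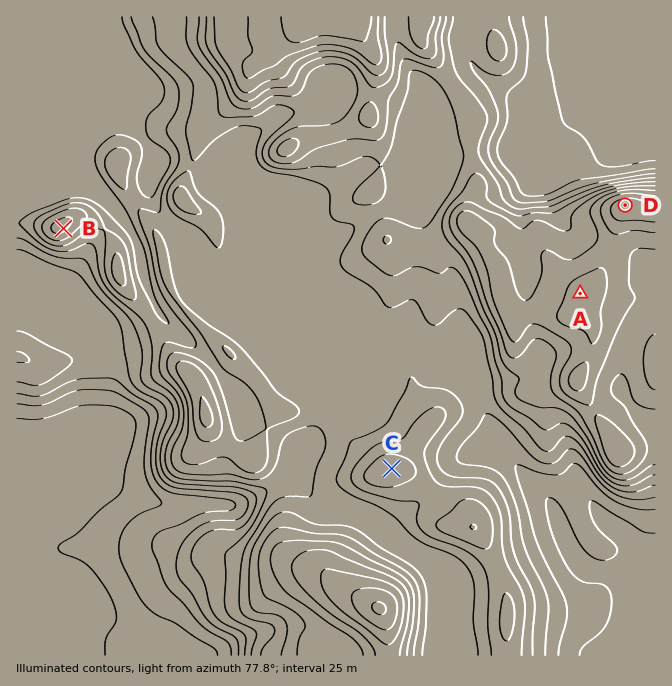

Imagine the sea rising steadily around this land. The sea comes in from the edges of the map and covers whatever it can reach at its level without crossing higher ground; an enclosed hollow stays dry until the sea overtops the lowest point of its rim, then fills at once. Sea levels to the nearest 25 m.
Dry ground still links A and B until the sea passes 600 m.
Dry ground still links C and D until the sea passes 650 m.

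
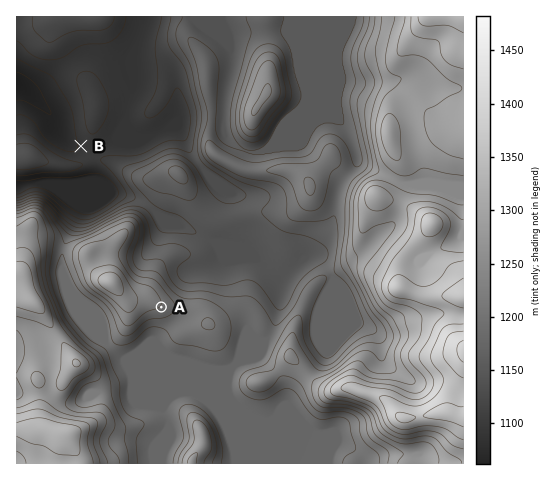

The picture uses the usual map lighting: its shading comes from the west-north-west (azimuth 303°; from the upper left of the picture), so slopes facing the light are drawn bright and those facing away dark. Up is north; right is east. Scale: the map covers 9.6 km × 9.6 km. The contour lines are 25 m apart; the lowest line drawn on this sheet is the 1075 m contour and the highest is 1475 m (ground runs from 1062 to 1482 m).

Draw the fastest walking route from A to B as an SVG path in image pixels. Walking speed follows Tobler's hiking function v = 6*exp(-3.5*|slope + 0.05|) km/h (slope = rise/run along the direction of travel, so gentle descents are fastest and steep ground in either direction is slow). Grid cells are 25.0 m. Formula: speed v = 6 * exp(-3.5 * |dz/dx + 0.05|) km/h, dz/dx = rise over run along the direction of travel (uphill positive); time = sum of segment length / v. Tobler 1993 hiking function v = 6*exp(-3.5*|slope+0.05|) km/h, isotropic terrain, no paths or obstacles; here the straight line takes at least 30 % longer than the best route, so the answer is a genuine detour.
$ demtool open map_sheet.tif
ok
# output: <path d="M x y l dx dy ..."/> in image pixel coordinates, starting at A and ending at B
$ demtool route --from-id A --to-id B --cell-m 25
<path d="M161 307l3-5 0-14-2-3-11-23 0-42-3-5-8-16-34-34-9-5-5-5-4-2-7-7"/>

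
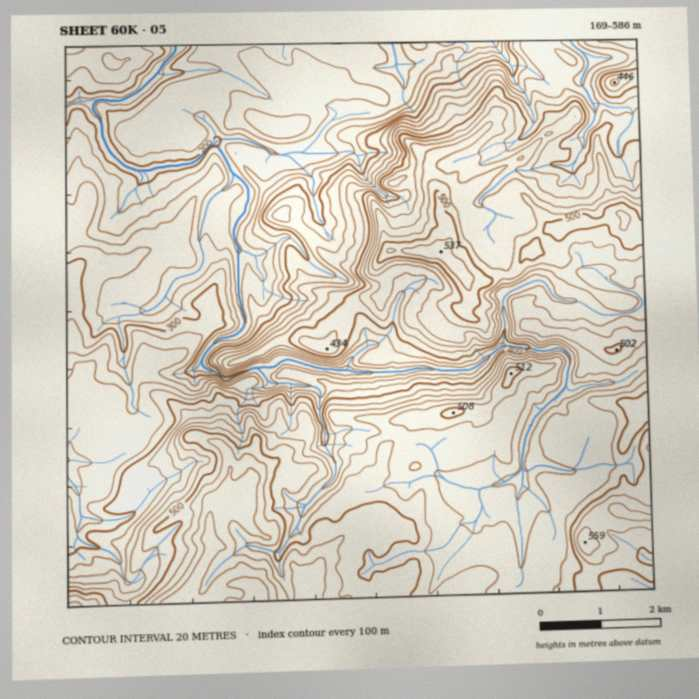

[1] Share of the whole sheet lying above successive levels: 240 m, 87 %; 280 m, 77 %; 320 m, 72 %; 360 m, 64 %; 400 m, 55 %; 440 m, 44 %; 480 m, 21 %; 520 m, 6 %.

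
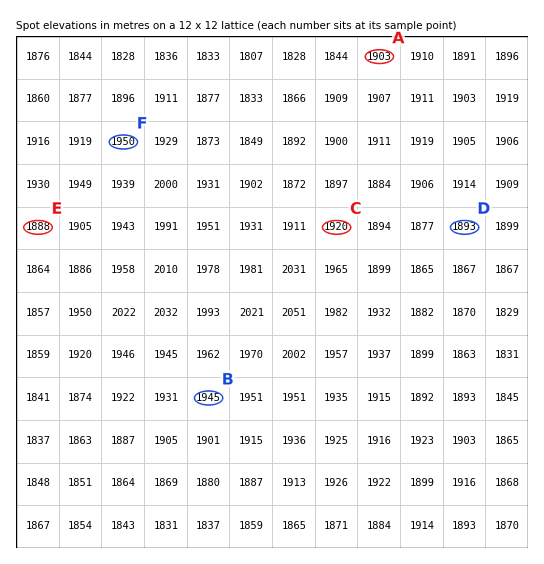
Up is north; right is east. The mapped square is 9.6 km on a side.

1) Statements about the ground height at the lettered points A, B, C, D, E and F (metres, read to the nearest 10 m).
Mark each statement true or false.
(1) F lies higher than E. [true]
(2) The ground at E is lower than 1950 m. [true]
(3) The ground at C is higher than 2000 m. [false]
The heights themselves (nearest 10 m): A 1900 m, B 1950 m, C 1920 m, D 1890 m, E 1890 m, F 1950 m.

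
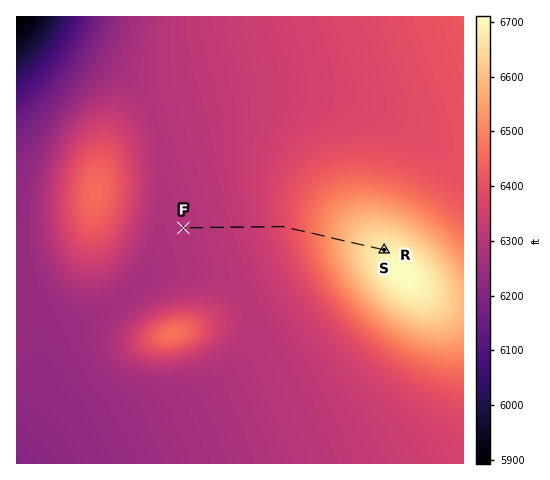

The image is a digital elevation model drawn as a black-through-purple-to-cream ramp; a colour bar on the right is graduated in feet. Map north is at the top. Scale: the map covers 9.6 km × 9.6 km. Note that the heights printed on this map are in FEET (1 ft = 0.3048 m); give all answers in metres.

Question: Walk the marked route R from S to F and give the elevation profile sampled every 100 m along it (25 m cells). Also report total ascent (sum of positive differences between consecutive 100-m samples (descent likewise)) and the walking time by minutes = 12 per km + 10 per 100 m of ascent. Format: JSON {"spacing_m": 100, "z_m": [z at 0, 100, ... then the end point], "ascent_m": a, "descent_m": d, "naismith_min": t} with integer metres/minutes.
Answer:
{"spacing_m": 100, "z_m": [2037, 2035, 2033, 2030, 2027, 2023, 2019, 2015, 2010, 2005, 2000, 1995, 1990, 1985, 1980, 1975, 1970, 1966, 1962, 1958, 1954, 1950, 1947, 1944, 1941, 1938, 1936, 1934, 1932, 1930, 1929, 1927, 1926, 1925, 1924, 1923, 1922, 1922, 1921, 1920, 1920, 1919, 1919, 1918, 1918], "ascent_m": 0, "descent_m": 119, "naismith_min": 52}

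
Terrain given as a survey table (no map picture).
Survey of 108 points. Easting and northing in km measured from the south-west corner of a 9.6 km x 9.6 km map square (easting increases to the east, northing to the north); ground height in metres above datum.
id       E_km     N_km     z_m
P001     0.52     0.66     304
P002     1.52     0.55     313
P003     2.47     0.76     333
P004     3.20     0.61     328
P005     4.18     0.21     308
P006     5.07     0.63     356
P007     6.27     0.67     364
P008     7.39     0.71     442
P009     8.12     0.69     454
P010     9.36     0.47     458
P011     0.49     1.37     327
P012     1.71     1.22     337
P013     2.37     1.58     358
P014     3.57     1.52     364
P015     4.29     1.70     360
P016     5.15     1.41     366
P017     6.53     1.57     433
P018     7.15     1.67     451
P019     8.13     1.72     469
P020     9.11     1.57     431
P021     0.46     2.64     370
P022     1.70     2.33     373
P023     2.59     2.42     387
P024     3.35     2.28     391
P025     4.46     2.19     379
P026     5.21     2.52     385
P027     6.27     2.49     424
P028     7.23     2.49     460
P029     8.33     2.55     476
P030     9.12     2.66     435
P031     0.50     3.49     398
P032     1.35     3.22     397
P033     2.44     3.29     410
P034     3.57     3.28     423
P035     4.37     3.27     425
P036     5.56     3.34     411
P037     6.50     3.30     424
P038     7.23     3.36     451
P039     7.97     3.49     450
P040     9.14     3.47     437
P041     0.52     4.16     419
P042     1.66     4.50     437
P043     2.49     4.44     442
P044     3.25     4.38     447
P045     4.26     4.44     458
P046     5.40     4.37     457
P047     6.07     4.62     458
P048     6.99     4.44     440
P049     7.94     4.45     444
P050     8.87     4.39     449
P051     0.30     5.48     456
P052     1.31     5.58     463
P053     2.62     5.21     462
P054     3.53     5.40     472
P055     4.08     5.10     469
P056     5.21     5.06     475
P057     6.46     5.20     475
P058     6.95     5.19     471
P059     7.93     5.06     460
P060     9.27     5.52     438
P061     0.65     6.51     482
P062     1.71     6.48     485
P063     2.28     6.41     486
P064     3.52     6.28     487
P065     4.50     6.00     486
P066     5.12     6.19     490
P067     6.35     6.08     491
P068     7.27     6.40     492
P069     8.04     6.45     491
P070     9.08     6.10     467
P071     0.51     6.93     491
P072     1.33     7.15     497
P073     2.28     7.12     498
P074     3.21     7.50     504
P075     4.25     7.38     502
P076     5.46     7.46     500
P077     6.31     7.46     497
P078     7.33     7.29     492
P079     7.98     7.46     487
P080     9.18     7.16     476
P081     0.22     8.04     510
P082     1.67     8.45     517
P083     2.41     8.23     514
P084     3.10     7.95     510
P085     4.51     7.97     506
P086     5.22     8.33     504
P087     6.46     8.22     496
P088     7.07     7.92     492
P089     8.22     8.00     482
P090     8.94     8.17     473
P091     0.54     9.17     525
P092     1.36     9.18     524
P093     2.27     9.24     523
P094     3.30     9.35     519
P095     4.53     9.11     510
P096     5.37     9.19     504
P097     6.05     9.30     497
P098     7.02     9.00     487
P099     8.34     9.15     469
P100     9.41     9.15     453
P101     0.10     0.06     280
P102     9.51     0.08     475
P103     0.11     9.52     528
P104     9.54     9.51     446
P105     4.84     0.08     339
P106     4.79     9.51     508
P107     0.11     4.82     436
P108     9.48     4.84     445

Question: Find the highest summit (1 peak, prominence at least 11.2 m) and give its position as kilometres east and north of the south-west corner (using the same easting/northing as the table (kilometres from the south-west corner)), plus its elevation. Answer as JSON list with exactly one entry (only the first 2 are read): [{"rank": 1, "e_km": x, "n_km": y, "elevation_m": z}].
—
[{"rank": 1, "e_km": 8.26, "n_km": 2.49, "elevation_m": 476}]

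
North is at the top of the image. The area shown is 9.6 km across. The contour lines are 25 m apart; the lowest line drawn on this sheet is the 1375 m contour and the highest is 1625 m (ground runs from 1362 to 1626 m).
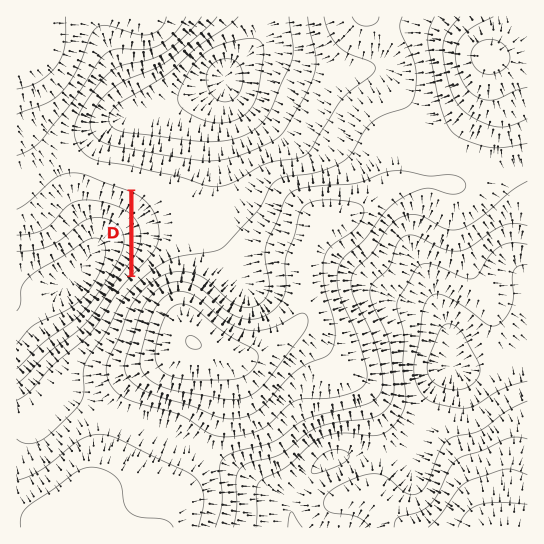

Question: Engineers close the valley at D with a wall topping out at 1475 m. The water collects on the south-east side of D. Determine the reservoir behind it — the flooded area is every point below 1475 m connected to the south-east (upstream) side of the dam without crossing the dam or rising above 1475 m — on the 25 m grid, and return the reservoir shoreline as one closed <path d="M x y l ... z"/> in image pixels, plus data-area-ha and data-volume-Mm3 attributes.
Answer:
<path d="M135 193l-2 1 1 79 19-20 6-12 0-16-3-10-7-10-14-12z" data-area-ha="50" data-volume-Mm3="6.66"/>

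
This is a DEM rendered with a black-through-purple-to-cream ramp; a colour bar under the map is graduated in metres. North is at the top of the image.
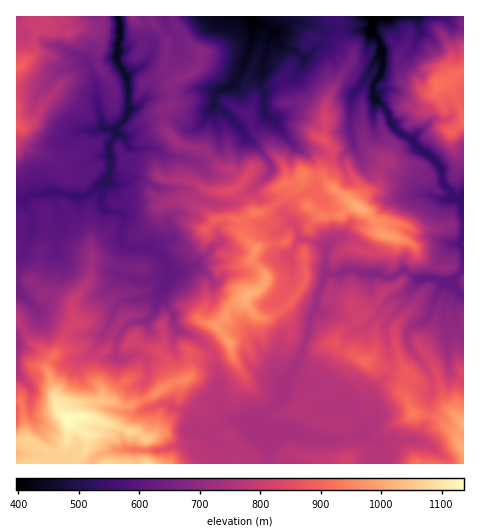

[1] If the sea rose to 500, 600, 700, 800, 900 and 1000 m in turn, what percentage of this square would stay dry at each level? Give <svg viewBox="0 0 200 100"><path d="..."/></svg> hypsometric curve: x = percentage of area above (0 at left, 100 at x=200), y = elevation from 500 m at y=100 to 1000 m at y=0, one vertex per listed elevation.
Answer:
<svg viewBox="0 0 200 100"><path d="M191 100l-23-20-48-20-55-20-40-20-17-20"/></svg>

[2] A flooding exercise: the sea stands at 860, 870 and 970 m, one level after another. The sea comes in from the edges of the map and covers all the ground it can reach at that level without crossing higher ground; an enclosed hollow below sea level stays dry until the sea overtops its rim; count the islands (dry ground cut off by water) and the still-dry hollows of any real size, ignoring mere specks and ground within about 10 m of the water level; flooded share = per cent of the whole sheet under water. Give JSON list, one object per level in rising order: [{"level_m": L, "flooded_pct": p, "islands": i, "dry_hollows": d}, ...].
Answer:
[{"level_m": 860, "flooded_pct": 80, "islands": 2, "dry_hollows": 0}, {"level_m": 870, "flooded_pct": 82, "islands": 2, "dry_hollows": 0}, {"level_m": 970, "flooded_pct": 95, "islands": 3, "dry_hollows": 0}]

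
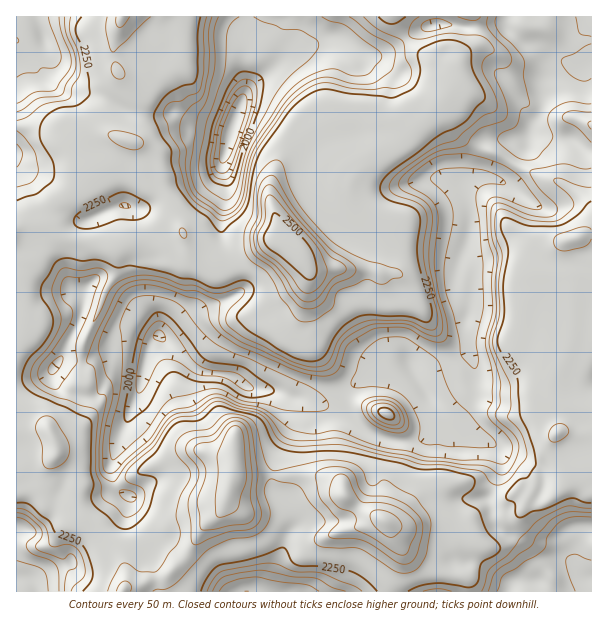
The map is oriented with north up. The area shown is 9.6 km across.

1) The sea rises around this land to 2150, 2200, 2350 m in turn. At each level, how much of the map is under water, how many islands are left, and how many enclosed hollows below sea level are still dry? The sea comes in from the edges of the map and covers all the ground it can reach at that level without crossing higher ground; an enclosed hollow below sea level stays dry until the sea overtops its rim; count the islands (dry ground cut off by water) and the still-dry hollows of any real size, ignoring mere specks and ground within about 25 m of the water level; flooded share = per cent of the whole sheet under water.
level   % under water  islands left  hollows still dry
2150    33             1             1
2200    42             1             0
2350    94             3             0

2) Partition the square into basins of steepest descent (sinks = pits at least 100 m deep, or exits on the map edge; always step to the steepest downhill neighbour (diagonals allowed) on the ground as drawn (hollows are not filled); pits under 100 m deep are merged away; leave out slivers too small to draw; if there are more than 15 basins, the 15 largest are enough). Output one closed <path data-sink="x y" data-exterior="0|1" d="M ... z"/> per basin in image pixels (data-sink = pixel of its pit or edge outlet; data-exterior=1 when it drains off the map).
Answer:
<path data-sink="159 335" data-exterior="0" d="M591 16l-197 1 12 22 13 13 7 3 8 8 10 17 1 13-5 9-17 18-13 8-15 17-29 13-17 21-3 25 3 6 18 18 9 15 3 8 0 9-4 11-34-3-30 2-11-16-19-14-12 2-35 23-13 1-9-4-14-2-6-2-5-7-1-12-4-7-21 4-27 2-15 6-20 0-28-4-15-6-11-8-16 0-13 5 0 201 17-4 14 0 7 10 2 15 10 5 8 9 6 16-6 20 0 18 16 9 30 28 6 14-1 17 15-3 27-10 20-21 15-27 20-16 12-38 69 0 20 2 13 6 6 6 1 6 16 14 30 15 7-1 14-18 13-11 32-11 12 0 24 8 10 6 9 0 8-4 10 6 6-10 2-15 20-18-2-18 6-8 4-18-11-13-1-15 16-35 3-12 1-27-2-27 5-6 12-5 5-11z"/><path data-sink="231 129" data-exterior="0" d="M393 16l-270 0-9 29 0 14 4 13 18 18 4 11-1 22-5 14-3 5-8-3-16 24-14 6-18 19-22 16-5 5-5 10-7 6 9 1 11 8 15 6 28 4 20 0 15-6 27-2 21-4 4 7 1 12 5 7 6 2 14 2 9 4 13-1 35-23 12-2 15 10 15 20 30-2 34 3 4-11 0-9-3-8-9-15-18-18-3-6 3-25 17-21 29-13 15-17 13-8 17-18 5-9-1-13-10-17-8-8-7-3-13-13z"/><path data-sink="248 591" data-exterior="1" d="M303 474l-69 0-12 38-20 16-15 27-24 26-3 10 232 1 0-11 10-23 0-9-12-24-6-5-21-9-10-7-10-10-1-6-6-6-13-6z"/><path data-sink="44 38" data-exterior="0" d="M122 16l-106 1 1 213 4-2 17-4 15-20 22-16 18-19 14-6 16-24 8 3 3-5 5-14 1-22-4-11-18-18-4-13 0-14z"/><path data-sink="591 578" data-exterior="1" d="M591 466l-22 8-9 15-11 11-9 5-13-5-8 12-36 10-14 9-1 5 6 4 0 3-4 23-2 7-5 3 6 6 1 10 122-1z"/><path data-sink="30 579" data-exterior="0" d="M57 454l-9 6-19 2-13 3 0 126 106 1 4-7 0-13-6-14-30-28-16-9 0-18 6-20-6-16-8-9z"/>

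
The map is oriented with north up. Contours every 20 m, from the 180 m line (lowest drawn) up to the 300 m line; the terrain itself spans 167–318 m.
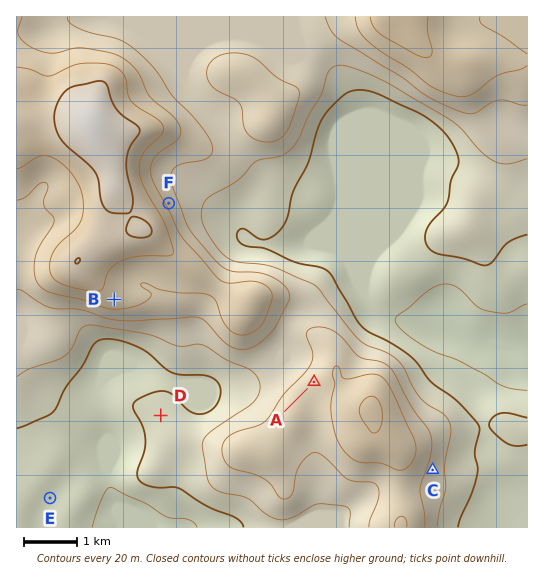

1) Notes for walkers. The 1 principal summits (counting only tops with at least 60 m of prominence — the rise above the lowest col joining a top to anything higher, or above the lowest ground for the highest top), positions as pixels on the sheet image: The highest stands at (91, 121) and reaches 318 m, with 151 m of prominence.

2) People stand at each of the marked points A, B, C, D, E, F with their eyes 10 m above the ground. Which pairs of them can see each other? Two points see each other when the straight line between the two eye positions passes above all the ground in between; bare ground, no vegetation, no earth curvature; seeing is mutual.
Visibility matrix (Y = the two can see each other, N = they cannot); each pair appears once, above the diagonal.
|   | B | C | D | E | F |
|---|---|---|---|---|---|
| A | Y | N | Y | Y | N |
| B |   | N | Y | Y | N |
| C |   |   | N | N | N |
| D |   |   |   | Y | N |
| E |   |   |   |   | N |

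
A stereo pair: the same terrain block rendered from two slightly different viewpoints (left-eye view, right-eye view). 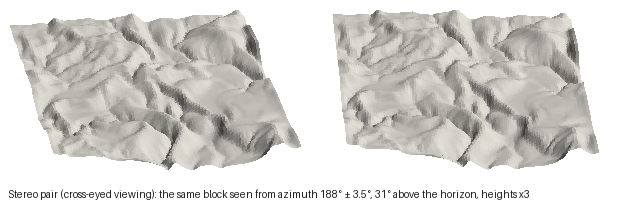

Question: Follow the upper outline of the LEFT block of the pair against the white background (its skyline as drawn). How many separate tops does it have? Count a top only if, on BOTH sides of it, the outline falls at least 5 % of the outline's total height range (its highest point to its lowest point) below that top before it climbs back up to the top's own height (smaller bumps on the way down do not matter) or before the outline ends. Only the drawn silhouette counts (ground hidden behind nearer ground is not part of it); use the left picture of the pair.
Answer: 2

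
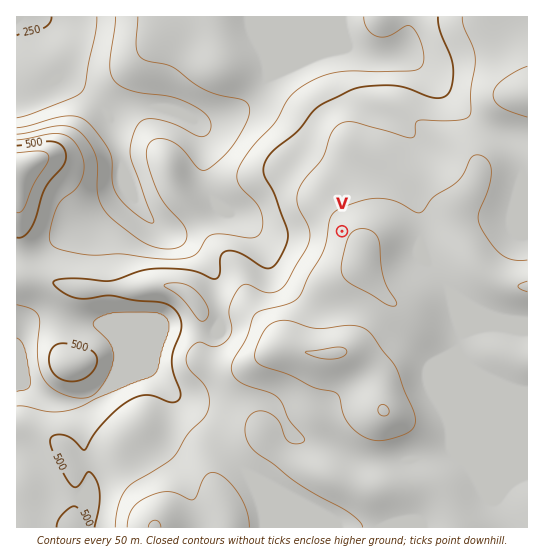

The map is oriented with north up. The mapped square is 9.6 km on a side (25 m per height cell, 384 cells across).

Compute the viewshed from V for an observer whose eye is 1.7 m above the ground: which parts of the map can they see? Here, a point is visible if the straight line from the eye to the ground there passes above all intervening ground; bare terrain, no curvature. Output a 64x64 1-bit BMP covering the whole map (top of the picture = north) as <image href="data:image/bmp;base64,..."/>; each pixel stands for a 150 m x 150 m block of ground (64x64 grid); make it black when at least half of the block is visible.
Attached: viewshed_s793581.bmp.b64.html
<image width="64" height="64" href="data:image/bmp;base64,Qk0+AgAAAAAAAD4AAAAoAAAAQAAAAEAAAAABAAEAAAAAAAACAAATCwAAEwsAAAIAAAAAAAAA////AAAAAAAAAAAAAAAAAIAAAAAAAAAAwAAAAAAAAADgAAAAAAAAAOAAAAAAAAAA4AAAAAAAAADAAAAAAAAAAAAAAAAAAAAAAgAAAAAAAAADAAAAAAAAAAcAAAAAAAAAHwAAAAAAAAD/AAAAAAAAAP8GAAAAAAAAQAIAAAAAAAAAAAAAAAAAAAAAAAAAAAAAAAAAAAAAAAAAgAAAAAAAAAHAAAAAAAAAA8AAAAAAAAAHwAAAAAAAAAcAAAAfgAAAAAAAAH8AAAAAAAAB/gAAAAAAAQH8AAAAAAABg/gAAAAAAAOH+AAAAAAAA4/4AAAAAMAHj/AAAAB/8H+P+AAAAP///x/eAAAA////H/8AAAD///g/nwAAAP//wH+BgAAA//+AfwAAAAD//4D/gMAAAP//gf/BgAAA//8H//+AAAD//g/8PwAAAP/8D/wfAAAA//gf/g+AAAD/8B//B4AAAP/wH/8DwAAA/+Afg4HgAAB/4D8BgfAAAD/gPgCB+AAAD8A8AAPwAAAHwDgAAcAAAAOAOAAAAAAAAYBwAAAAAAABAeAAAAAAAAAP4AAAAAAAAP/wAAAAAAAAf//gAAAAAP4f//AAAAAA/g//+AAAAAD+B//8AAAAAPwD//wAAAAA+AP//wAAAADwAf//gAAAAOAB///AAAAAwAH//+AAA4CAAP//4AAHwA=="/>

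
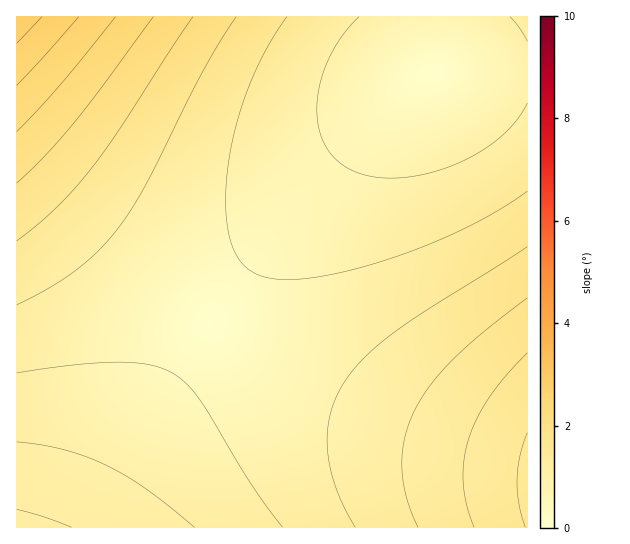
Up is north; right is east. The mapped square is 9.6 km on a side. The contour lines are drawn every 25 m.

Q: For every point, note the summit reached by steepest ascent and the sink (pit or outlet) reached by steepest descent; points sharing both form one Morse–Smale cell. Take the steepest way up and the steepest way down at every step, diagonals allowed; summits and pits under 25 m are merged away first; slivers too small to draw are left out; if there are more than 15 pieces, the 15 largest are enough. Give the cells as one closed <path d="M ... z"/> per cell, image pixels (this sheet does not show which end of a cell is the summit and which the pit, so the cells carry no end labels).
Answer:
<path d="M527 16l-510 0-1 135 62 64 31 28 50 42 51 38 49-68 48-60 54-61 50-47 19-14 5-1 92 0z"/><path d="M493 71l-47 0-16 2-28 22-41 39-54 61-48 60-48 67 24 18 44 27 91 44 84 29 73 17 1-384z"/><path d="M211 323l-32 46-43 69-47 90 439-1-1-70-73-17-84-29-91-44-44-27z"/><path d="M17 152l-1 375 71 1 49-90 73-116-50-37-50-42-31-28z"/>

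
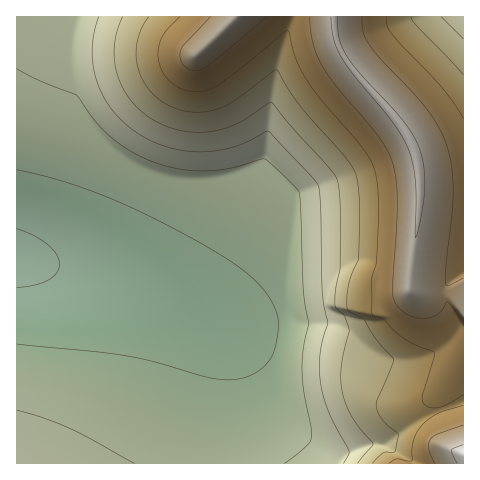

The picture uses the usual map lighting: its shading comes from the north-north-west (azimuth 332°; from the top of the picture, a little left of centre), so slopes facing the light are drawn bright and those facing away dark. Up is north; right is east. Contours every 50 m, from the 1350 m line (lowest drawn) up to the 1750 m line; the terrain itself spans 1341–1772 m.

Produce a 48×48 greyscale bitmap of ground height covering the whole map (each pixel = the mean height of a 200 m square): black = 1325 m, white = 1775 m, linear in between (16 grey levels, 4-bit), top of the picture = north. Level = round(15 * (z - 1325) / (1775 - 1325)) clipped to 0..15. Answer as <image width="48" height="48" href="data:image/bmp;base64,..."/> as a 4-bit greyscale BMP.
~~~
<image width="48" height="48" href="data:image/bmp;base64,Qk32BAAAAAAAAHYAAAAoAAAAMAAAADAAAAABAAQAAAAAAIAEAAATCwAAEwsAABAAAAAAAAAAAAAAABEREQAiIiIAMzMzAERERABVVVUAZmZmAHd3dwCIiIgAmZmZAKqqqgC7u7sAzMzMAN3d3QDu7u4A////AFVVVUREREREREREREREREVVVniau7zN7lVVRERERERERERERERERERVVmeJmrzd7lVERERERERERDMzMzM0RERFVneImrzd3kREREREREREMzMzMzMzNERVZniJmqvM3UREREREREQzMzMzMzMzM0RVZ4iZqqu8zERERERERDMzMzMzMzMzM0RWd4mZqqu7u0REREREMzMzMzMzMzMzM0RWeImZqru7u0REREMzMzMzMzMzMzMzM0VmeImZqqu7u0REMzMzMzMzMzMzMzMzM0VneImZqqu7uzMzMzMzMzMzMzMiIiMzM0VneIiZmqu7uzMzMzMzMzMzIiIiIiIjM0VneIiZmqq7vDMzMzMzMyIiIiIiIiIjM0VneIiJmqq7vDMyIiIiIiIiIiIiIiIiM0VmeIiZqru7vCIiIiIiIiIiIiIiIiIiM0VWd4iaq7u7vCIiIiIiIiIiIiIiIiIiM0RWd4mqu8zMzCIiIiIiIiIiIiIiIiIiM0RWeJqrzMzMzBERESIiIiIiIiIiIiIiM0VWeau7zd3dzRERERERIiIiIiIiIiIjM0VXiau8ze3d3REREREREiIiIiIiIiIjM0Vniau83u7d3RERERERESIiIiIiIiIzM0Vmiau83u7dzRERERERESIiIiIiIiMzM0Vmeaq83e7dzBEREREREiIiIiIiIzMzM0VmeJq83e7dzBERERERIiIiIiIiMzMzM0VmeJq8ze7dzBERERERIiIiIiIzMzMzM0VmeJq8ze7dzBEREREiIiIiIjMzMzMzM0VmeJq7ze7dzBERERIiIiIiMzMzMzMzNEVmeJq7ze7t3BEREiIiIiIzMzMzMzMzREVmeJq7ze7t3BEiIiIiIjMzMzMzMzM0REVneJq7ze7t3CIiIiIiMzMzMzMzM0REREVneJq7ze7t3CIiIiMzMzMzMzMzREREREVneJq7ze7t3CIiMzMzMzMzM0RERERERFZniJq8ze7t3DMzMzMzMzNERERERERERWZ3iZq8ze7t3DMzMzMzM0REVVVVVUREVmd4iaq83e7t3DMzMzM0REVVZmZmZVVVVneImqvM3u7tzDMzM0RERFVmZ3d3ZmZVZ3iJqrvN3u7dzDREREREVWZnd3d3d3Zmd4iZq7zN7u7dy0RERERFVmd4iIiIiHdmeImau8ze7u3cy0RERERVZneImZmZmId3iJmrvM3e7t3Mu0RERERWZ3iJmqqqmYiHiZqrzN3u7d3Mu0REREVWd4iZqquqqZmIiaq8zd7u7dzLukREREVmeImau7u7qqmYmqu83e7u3cy7qkREREVneJmrvMzLu6qZmrvM3u7t3Mu6qURERFVneJmrzN3My7qpqrzN7u7dzLuqqURERFVneJqrzN3dzLuqq7zd7u3cy7qqmURERFVneJqrzN3d3Mu6q7ze7t3Mu6qpmERERFVneJmrvM3e3cy7u8ze7t3LuqqZiERERFVneJmqvM3d7dzLu8ze7tzLuqmYh0REREVmeImqu8zd7t3My83e7dzLqpmIdw=="/>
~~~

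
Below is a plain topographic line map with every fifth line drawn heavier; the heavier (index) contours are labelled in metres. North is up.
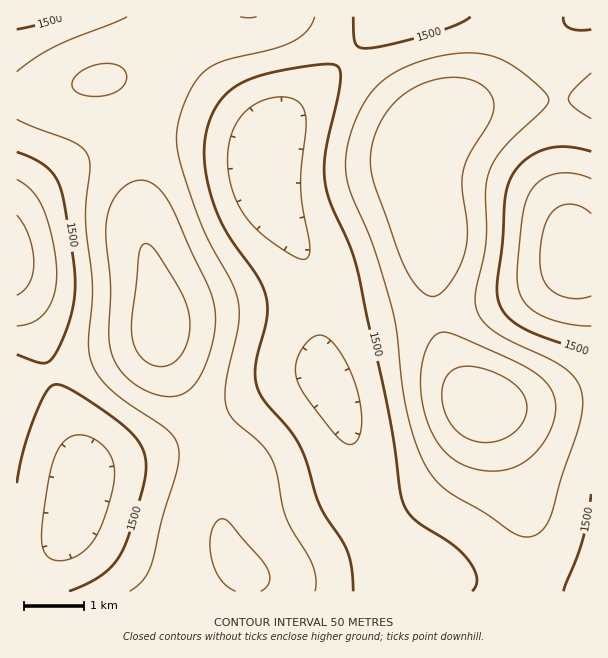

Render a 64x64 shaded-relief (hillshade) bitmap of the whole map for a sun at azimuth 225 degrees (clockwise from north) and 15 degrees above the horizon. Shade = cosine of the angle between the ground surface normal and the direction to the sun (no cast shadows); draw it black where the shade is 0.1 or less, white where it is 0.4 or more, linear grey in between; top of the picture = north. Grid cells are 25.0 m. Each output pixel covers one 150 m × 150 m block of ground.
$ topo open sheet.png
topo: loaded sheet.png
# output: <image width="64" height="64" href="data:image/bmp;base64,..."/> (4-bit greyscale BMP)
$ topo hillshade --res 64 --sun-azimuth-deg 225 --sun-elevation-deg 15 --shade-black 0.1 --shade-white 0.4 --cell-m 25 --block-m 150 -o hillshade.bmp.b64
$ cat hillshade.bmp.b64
<image width="64" height="64" href="data:image/bmp;base64,Qk12CAAAAAAAAHYAAAAoAAAAQAAAAEAAAAABAAQAAAAAAAAIAAATCwAAEwsAABAAAAAAAAAAAAAAABEREQAiIiIAMzMzAERERABVVVUAZmZmAHd3dwCIiIgAmZmZAKqqqgC7u7sAzMzMAN3d3QDu7u4A////AGZmZmZmd3iImZmqqZmId2ZVVVZmd3eIiImZmZmZiId2ZlVWZmd3iImZmqqZmId2ZVVVVWZ3eIiZmZmqmZmId3ZmVWZnd4iJmZqqqZmIdmVUREVVZneImZqqqqqqmZh3ZmVWZnd4iZmqqqqZmId2VURERFZneImaqqu7u6qpmHdmZVZmd4iZqqqqqpmYd2VURERFVmeImaqru7u7uqmId2ZVVmd4iZqqqqqqmYh2ZVREREVWd4maqru7u7uqqYh2ZlVWZ4iZqqqqqqmZh3ZlVERERVZ4iZqru7u7u6qZh3ZlVVZniJmqqqqqqZiHdmVURERVZniJqqu7u7u6qpiHZlVVVmeImaqrqqqpmId2ZVRERFVneJmqu7u7u7qpmHdmVVVWZ4iZqquqqpmYh3ZlVERFVWd4maq7u7u7uqmYd2ZVVVZniJmqq6qqmZiHdmVVREVVZ4iaq7vMzLu6qZh3ZlVVVmeImqq7uqqpmId2ZVVERVVniJq7vMzMy7qpmHdmVVVWZ4iaq7u7qqmYh3ZlVEREVWeJmrzMzczMu6mYd2ZVVVZniZqru7u6qZh3ZlVERERVZ4mrvN3d3cy7qZh3ZlVVZneJqrvMy7qpmHdmVURERFVniavN3e7d3LupmHdmVVVmeImrvMzMu6mYdmVURDNEVWeKvN3u7u3cu6mYd2ZVVmZ4mrvN3dzLqZh2VUQzMzRVaJq83u/+7dy6qYh2ZlVWZ4iavN3t3cuph3ZURDMzNFZ4m83u//7tzLqYh3ZlVVZniavN7u7ty6mHZlRDMzNEVnirze///u3LqYh2ZlVVVmeJrN3u/u3LqYdlVEMzM0VXiaze7//u3LqYdmVVVVVWd5q83v//7cuph2VEQzNERWeKvN7v/u3LqYdlVERERVZ4mrze///ty6h2ZURERERWeJq83u/u3LqXZVRDMzREVniave7//+3KmHZVREREVWZ4m83e7u3LqHZUMyIiMzRVaJq97v/+3LqYdlVERFVWZ4mrzd7u3LqHZDMiESIjNEVomr3e/+7cuYdlVVVVVWZ4mavN3t3LqXZDIRERESIzRWeavN7u7cuph2VVVVVmZ3iavM3d3cuYZTIRAAABEjNFZ5q83u7cyph2VVVVVWZ3iJq8zd3cupdkMhAAAAESI0Vnmrzd3dy6l2VVRFVWZneJmrzN3cy5h1QhEAAAARIjVWiavN3dy6mHZURERVZmd4mau8zcy6mGVCEQAAAREjNWeJq8zdzLqXZVRERFVWZ3iJq7zMzLqYZUMhEAAREiNGZ4q7zd3LqYdlRDNERVVmeImrvMzMuph1QyIRERIiNEZ4mrzN3cuph1VDMzNEVVZ3iau8zdzLqHZUMiISIiNEV4mrzN3dy6mGVDMzMzRFVmeJq7zd3MuphlQzIiIjNEVYibvN3t3LqXZUMyIjM0RVZ4mrzN3dy6mHZUMzIzNEVmmavN7u7cupdlQyIiIzNFVniavN3d3MuYdlQzMzNEVmeqvN7u7ty6h2QyIiIiM0VWeJq83e3dy5h2VDMzM0VWeKvN7u/u3LqHVDIhESIzRWeJq83e7t3LmHZUMzM0RWeIvN3u/+7cuYZUMhERIjNFZ4mrze7u3LqYZUMzMzRFZ4nM3u//7dupdkMiEREiNFZ4mrzd7u7cuodlQzIjNFZ4ms3e7/7ty6h1QyERESI0Vomrzd7u7dy5h1QzIiM0Vniq3e7u7ty6mGVDIRERI0VniavN7u7ty6l2VDIiIzRXiavd7u7t3LqHZTIhERIjRXiavN3u7t3LmHZDMiIjRWeKu93u7t3LqYdUMiEREjRWeJvM3u7t3LqYZUMyIjNFeJq83e7d3LqodlQyIREiNFaJq83e7u3MupdlQzMzNFZ4q8zd3d3Muph2VDMiEiM0Z4mrzd3t3cuph2VUMzRFZ4mrzN3d3MuqmHZUQyIiI0VniavN3d3cy6mHZlRERFZ4mrzN3d3Mu6mYdlVDMiIzRWeKq8zd3cy7qYd2ZVVVZ3iavN3d3cy7qZh3ZUQzMzRFaJqrzMzMy7qpiHdmZmZ3iau83d3czLuqmIdmVEMzRFZ4mqvMzMy7uqmId3ZmZ3iZq8zN3czLu6qZh3ZVRERFVniaq7zMy7uqmZiHd3d3iJmrvMzMzMu7qpmId2VVRFVmeJqru8u7uqqZmId3d3eImaq8zMzMu7uqqZiHZlVVVmeJmru7u7uqqZmIh3d3d3iJmru8u7u7uqqpmId2ZlZmd4mqu7u7uqqZmIh3d2Zmd4iZqru7u7uqqpmYh3ZmZmd4mau7u7uqqZmIh3dmZmZmd4iaqqqqqqqpmYiHd2Znd4maq7u7u6qZmId3ZmVVVVZneImZmaqpmZmYiHd3d3eImaq7u7u6qZiId2ZlVVREVVZniJmZmZmZiIh3d3d3eImaq7u7u7qpmId2ZVVEREREVWZ3iIiIiIiHd3d3d3eImaq7u7u7qpmId2ZVVERDNERFVmd3d3d3d3d3Zmd3eImaq7u7u6qpmId2ZVVERDM0REVWZ3d3d3dmZmZmZ3eImaqru7u6qZmId2ZlVUREREREVVZmd3ZmZmZmZmZnd4iZqru7uqqZiHd2ZmVVVERERVVWZmZmZmZmZVZmZnd4iZqqq6qqmYiHd2ZmZlVVVVVWZmZmZmZmZlVVVmZnd4iZmqqqqpmId3ZmZmZmZmZmZmd3d3d3ZmVVVVVmZnd4iZmqqqqpmId2ZmZmZmZmZnd3d3d3d3dm"/>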